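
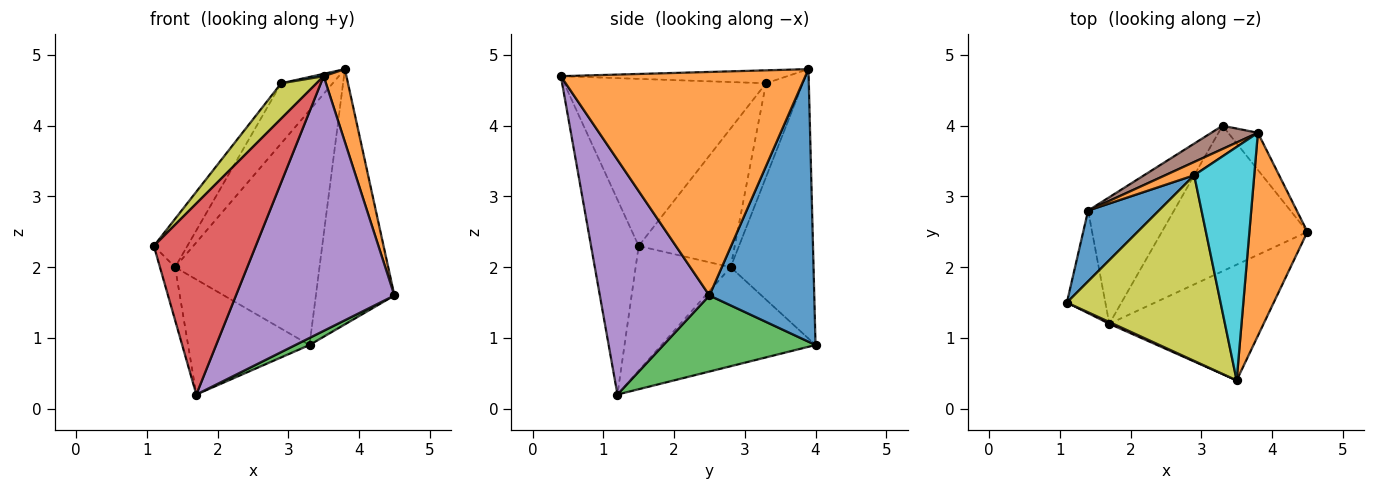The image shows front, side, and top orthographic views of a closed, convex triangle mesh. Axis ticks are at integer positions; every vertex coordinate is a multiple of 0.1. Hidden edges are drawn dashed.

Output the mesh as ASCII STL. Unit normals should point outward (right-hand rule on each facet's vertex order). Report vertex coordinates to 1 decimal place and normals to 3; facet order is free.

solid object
 facet normal 0.797 0.597 -0.087
  outer loop
   vertex 3.8 3.9 4.8
   vertex 4.5 2.5 1.6
   vertex 3.3 4.0 0.9
  endloop
 endfacet
 facet normal 0.964 -0.090 0.250
  outer loop
   vertex 3.5 0.4 4.7
   vertex 4.5 2.5 1.6
   vertex 3.8 3.9 4.8
  endloop
 endfacet
 facet normal 0.463 -0.043 -0.885
  outer loop
   vertex 1.7 1.2 0.2
   vertex 3.3 4.0 0.9
   vertex 4.5 2.5 1.6
  endloop
 endfacet
 facet normal -0.424 -0.906 0.008
  outer loop
   vertex 1.7 1.2 0.2
   vertex 3.5 0.4 4.7
   vertex 1.1 1.5 2.3
  endloop
 endfacet
 facet normal 0.533 -0.770 -0.350
  outer loop
   vertex 1.7 1.2 0.2
   vertex 4.5 2.5 1.6
   vertex 3.5 0.4 4.7
  endloop
 endfacet
 facet normal -0.496 0.864 0.086
  outer loop
   vertex 1.4 2.8 2.0
   vertex 3.8 3.9 4.8
   vertex 3.3 4.0 0.9
  endloop
 endfacet
 facet normal -0.945 0.151 -0.291
  outer loop
   vertex 1.4 2.8 2.0
   vertex 1.7 1.2 0.2
   vertex 1.1 1.5 2.3
  endloop
 endfacet
 facet normal -0.649 0.512 -0.563
  outer loop
   vertex 1.4 2.8 2.0
   vertex 3.3 4.0 0.9
   vertex 1.7 1.2 0.2
  endloop
 endfacet
 facet normal -0.730 -0.128 0.671
  outer loop
   vertex 2.9 3.3 4.6
   vertex 1.1 1.5 2.3
   vertex 3.5 0.4 4.7
  endloop
 endfacet
 facet normal -0.211 -0.010 0.978
  outer loop
   vertex 2.9 3.3 4.6
   vertex 3.5 0.4 4.7
   vertex 3.8 3.9 4.8
  endloop
 endfacet
 facet normal -0.851 0.296 0.434
  outer loop
   vertex 2.9 3.3 4.6
   vertex 1.4 2.8 2.0
   vertex 1.1 1.5 2.3
  endloop
 endfacet
 facet normal -0.573 0.800 0.177
  outer loop
   vertex 2.9 3.3 4.6
   vertex 3.8 3.9 4.8
   vertex 1.4 2.8 2.0
  endloop
 endfacet
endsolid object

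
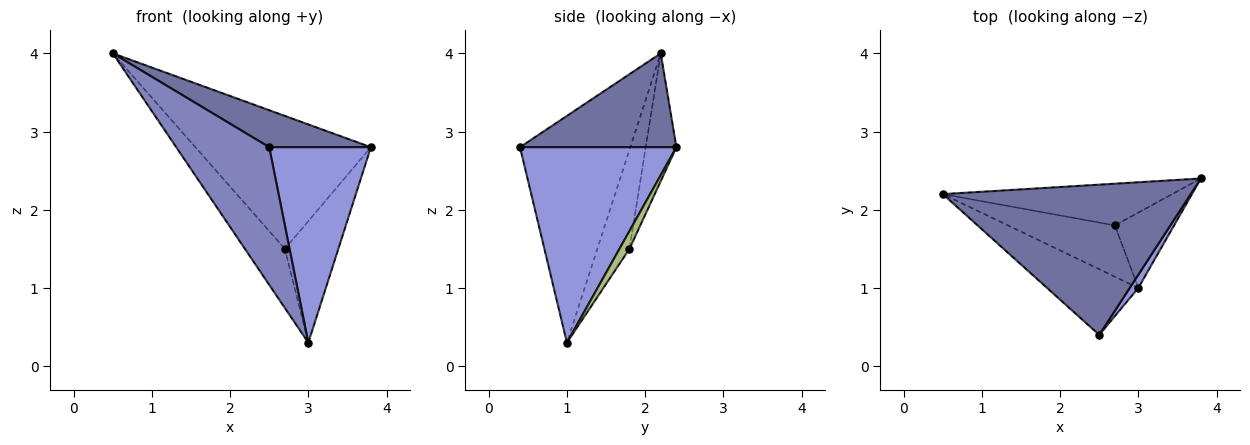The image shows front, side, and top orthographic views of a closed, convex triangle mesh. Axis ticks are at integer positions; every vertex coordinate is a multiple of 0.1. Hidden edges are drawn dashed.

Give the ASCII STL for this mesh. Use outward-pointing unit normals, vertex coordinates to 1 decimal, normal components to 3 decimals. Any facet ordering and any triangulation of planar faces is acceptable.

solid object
 facet normal 0.345 -0.224 0.911
  outer loop
   vertex 2.5 0.4 2.8
   vertex 3.8 2.4 2.8
   vertex 0.5 2.2 4.0
  endloop
 endfacet
 facet normal -0.731 -0.616 -0.294
  outer loop
   vertex 3.0 1.0 0.3
   vertex 2.5 0.4 2.8
   vertex 0.5 2.2 4.0
  endloop
 endfacet
 facet normal 0.838 -0.545 0.037
  outer loop
   vertex 3.0 1.0 0.3
   vertex 3.8 2.4 2.8
   vertex 2.5 0.4 2.8
  endloop
 endfacet
 facet normal -0.164 0.941 -0.295
  outer loop
   vertex 2.7 1.8 1.5
   vertex 0.5 2.2 4.0
   vertex 3.8 2.4 2.8
  endloop
 endfacet
 facet normal -0.519 0.646 -0.560
  outer loop
   vertex 2.7 1.8 1.5
   vertex 3.0 1.0 0.3
   vertex 0.5 2.2 4.0
  endloop
 endfacet
 facet normal 0.157 0.839 -0.520
  outer loop
   vertex 2.7 1.8 1.5
   vertex 3.8 2.4 2.8
   vertex 3.0 1.0 0.3
  endloop
 endfacet
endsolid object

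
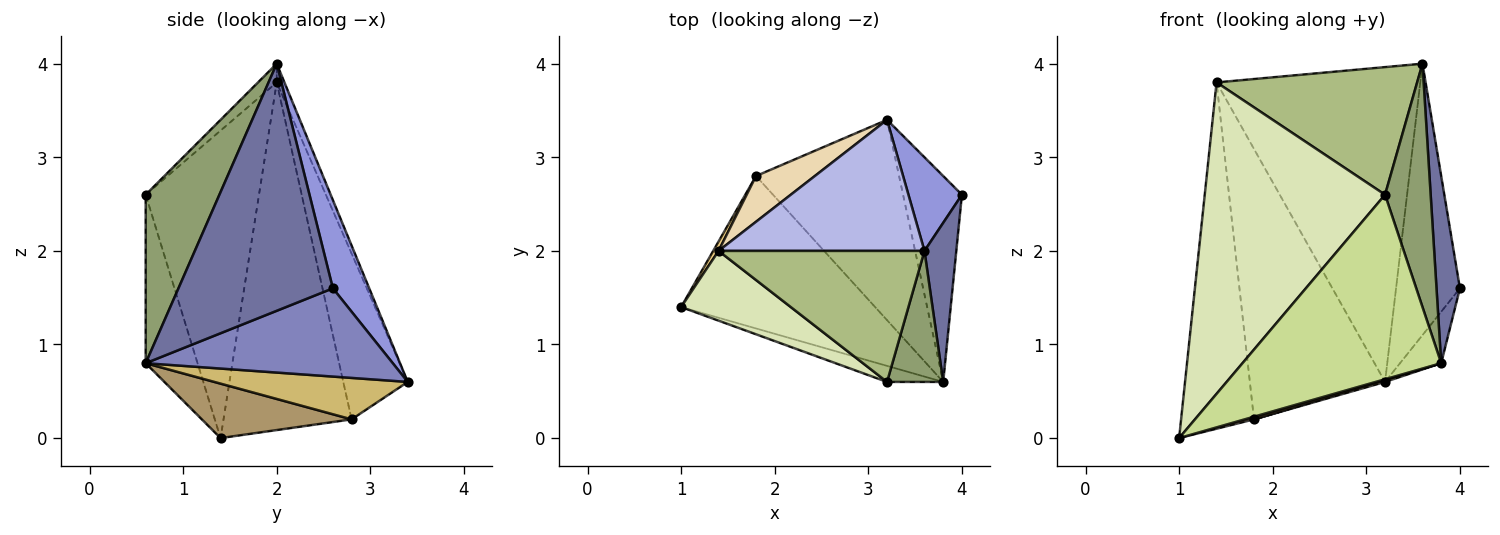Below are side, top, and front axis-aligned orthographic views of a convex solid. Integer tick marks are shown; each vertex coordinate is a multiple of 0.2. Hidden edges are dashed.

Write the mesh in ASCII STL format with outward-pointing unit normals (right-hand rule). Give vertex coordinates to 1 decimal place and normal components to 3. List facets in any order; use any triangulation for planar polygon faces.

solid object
 facet normal 0.981 -0.149 0.126
  outer loop
   vertex 3.6 2.0 4.0
   vertex 3.8 0.6 0.8
   vertex 4.0 2.6 1.6
  endloop
 endfacet
 facet normal 0.824 0.137 -0.549
  outer loop
   vertex 3.2 3.4 0.6
   vertex 4.0 2.6 1.6
   vertex 3.8 0.6 0.8
  endloop
 endfacet
 facet normal 0.474 0.833 0.287
  outer loop
   vertex 3.2 3.4 0.6
   vertex 3.6 2.0 4.0
   vertex 4.0 2.6 1.6
  endloop
 endfacet
 facet normal -0.035 0.923 0.384
  outer loop
   vertex 3.2 3.4 0.6
   vertex 1.4 2.0 3.8
   vertex 3.6 2.0 4.0
  endloop
 endfacet
 facet normal 0.818 -0.506 0.273
  outer loop
   vertex 3.2 0.6 2.6
   vertex 3.8 0.6 0.8
   vertex 3.6 2.0 4.0
  endloop
 endfacet
 facet normal -0.065 -0.696 0.715
  outer loop
   vertex 3.2 0.6 2.6
   vertex 3.6 2.0 4.0
   vertex 1.4 2.0 3.8
  endloop
 endfacet
 facet normal -0.252 -0.964 -0.084
  outer loop
   vertex 3.2 0.6 2.6
   vertex 1.0 1.4 0.0
   vertex 3.8 0.6 0.8
  endloop
 endfacet
 facet normal -0.523 -0.832 0.186
  outer loop
   vertex 3.2 0.6 2.6
   vertex 1.4 2.0 3.8
   vertex 1.0 1.4 0.0
  endloop
 endfacet
 facet normal 0.270 -0.017 -0.963
  outer loop
   vertex 1.8 2.8 0.2
   vertex 3.8 0.6 0.8
   vertex 1.0 1.4 0.0
  endloop
 endfacet
 facet normal 0.278 -0.009 -0.960
  outer loop
   vertex 1.8 2.8 0.2
   vertex 3.2 3.4 0.6
   vertex 3.8 0.6 0.8
  endloop
 endfacet
 facet normal -0.869 0.495 0.013
  outer loop
   vertex 1.8 2.8 0.2
   vertex 1.0 1.4 0.0
   vertex 1.4 2.0 3.8
  endloop
 endfacet
 facet normal -0.426 0.892 0.151
  outer loop
   vertex 1.8 2.8 0.2
   vertex 1.4 2.0 3.8
   vertex 3.2 3.4 0.6
  endloop
 endfacet
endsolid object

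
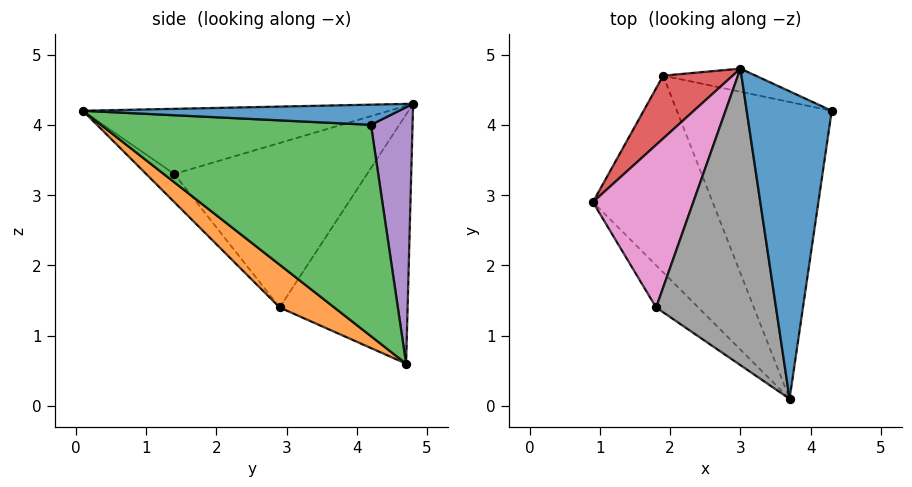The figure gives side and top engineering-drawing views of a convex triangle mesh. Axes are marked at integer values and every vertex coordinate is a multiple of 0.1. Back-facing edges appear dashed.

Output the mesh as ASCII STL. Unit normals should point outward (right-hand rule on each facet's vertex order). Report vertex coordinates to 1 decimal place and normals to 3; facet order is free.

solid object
 facet normal 0.231 0.014 0.973
  outer loop
   vertex 3.0 4.8 4.3
   vertex 3.7 0.1 4.2
   vertex 4.3 4.2 4.0
  endloop
 endfacet
 facet normal 0.288 -0.518 -0.806
  outer loop
   vertex 1.9 4.7 0.6
   vertex 3.7 0.1 4.2
   vertex 0.9 2.9 1.4
  endloop
 endfacet
 facet normal 0.798 -0.145 -0.585
  outer loop
   vertex 1.9 4.7 0.6
   vertex 4.3 4.2 4.0
   vertex 3.7 0.1 4.2
  endloop
 endfacet
 facet normal -0.806 0.548 0.225
  outer loop
   vertex 1.9 4.7 0.6
   vertex 0.9 2.9 1.4
   vertex 3.0 4.8 4.3
  endloop
 endfacet
 facet normal 0.388 0.911 -0.140
  outer loop
   vertex 1.9 4.7 0.6
   vertex 3.0 4.8 4.3
   vertex 4.3 4.2 4.0
  endloop
 endfacet
 facet normal -0.324 -0.811 -0.487
  outer loop
   vertex 1.8 1.4 3.3
   vertex 0.9 2.9 1.4
   vertex 3.7 0.1 4.2
  endloop
 endfacet
 facet normal -0.844 0.146 0.515
  outer loop
   vertex 1.8 1.4 3.3
   vertex 3.0 4.8 4.3
   vertex 0.9 2.9 1.4
  endloop
 endfacet
 facet normal -0.476 -0.089 0.875
  outer loop
   vertex 1.8 1.4 3.3
   vertex 3.7 0.1 4.2
   vertex 3.0 4.8 4.3
  endloop
 endfacet
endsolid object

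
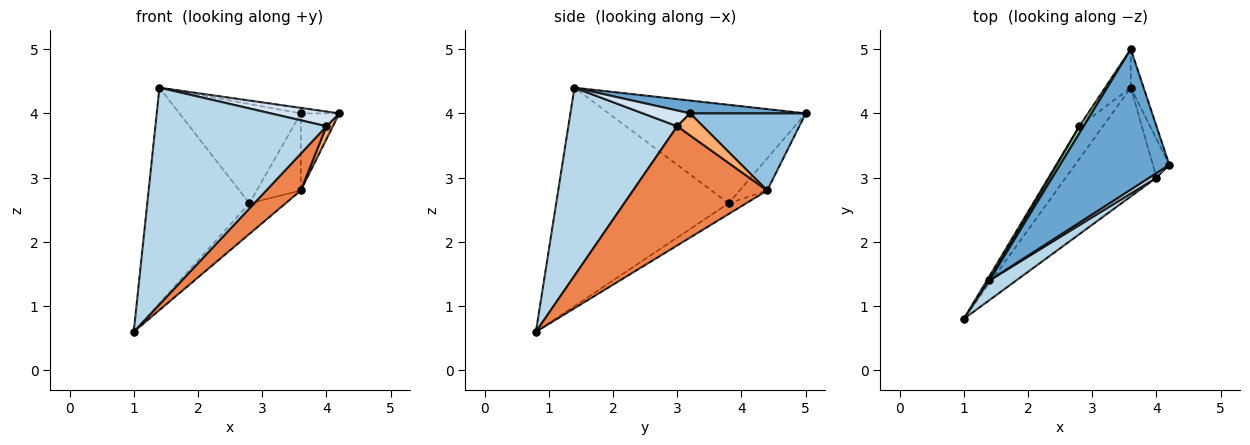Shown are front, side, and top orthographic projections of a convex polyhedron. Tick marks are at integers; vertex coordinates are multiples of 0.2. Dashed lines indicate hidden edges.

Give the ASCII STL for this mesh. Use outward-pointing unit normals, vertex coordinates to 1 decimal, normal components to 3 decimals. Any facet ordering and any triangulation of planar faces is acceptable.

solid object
 facet normal 0.117 0.039 0.992
  outer loop
   vertex 1.4 1.4 4.4
   vertex 4.2 3.2 4.0
   vertex 3.6 5.0 4.0
  endloop
 endfacet
 facet normal 0.937 0.312 -0.156
  outer loop
   vertex 3.6 4.4 2.8
   vertex 3.6 5.0 4.0
   vertex 4.2 3.2 4.0
  endloop
 endfacet
 facet normal 0.535 -0.841 0.076
  outer loop
   vertex 4.0 3.0 3.8
   vertex 1.4 1.4 4.4
   vertex 1.0 0.8 0.6
  endloop
 endfacet
 facet normal 0.549 -0.798 0.249
  outer loop
   vertex 4.0 3.0 3.8
   vertex 4.2 3.2 4.0
   vertex 1.4 1.4 4.4
  endloop
 endfacet
 facet normal 0.780 -0.201 -0.593
  outer loop
   vertex 4.0 3.0 3.8
   vertex 1.0 0.8 0.6
   vertex 3.6 4.4 2.8
  endloop
 endfacet
 facet normal 0.784 -0.196 -0.588
  outer loop
   vertex 4.0 3.0 3.8
   vertex 3.6 4.4 2.8
   vertex 4.2 3.2 4.0
  endloop
 endfacet
 facet normal -0.314 0.650 -0.692
  outer loop
   vertex 2.8 3.8 2.6
   vertex 3.6 4.4 2.8
   vertex 1.0 0.8 0.6
  endloop
 endfacet
 facet normal -0.488 0.781 -0.390
  outer loop
   vertex 2.8 3.8 2.6
   vertex 3.6 5.0 4.0
   vertex 3.6 4.4 2.8
  endloop
 endfacet
 facet normal -0.860 0.509 0.010
  outer loop
   vertex 2.8 3.8 2.6
   vertex 1.0 0.8 0.6
   vertex 1.4 1.4 4.4
  endloop
 endfacet
 facet normal -0.851 0.524 0.037
  outer loop
   vertex 2.8 3.8 2.6
   vertex 1.4 1.4 4.4
   vertex 3.6 5.0 4.0
  endloop
 endfacet
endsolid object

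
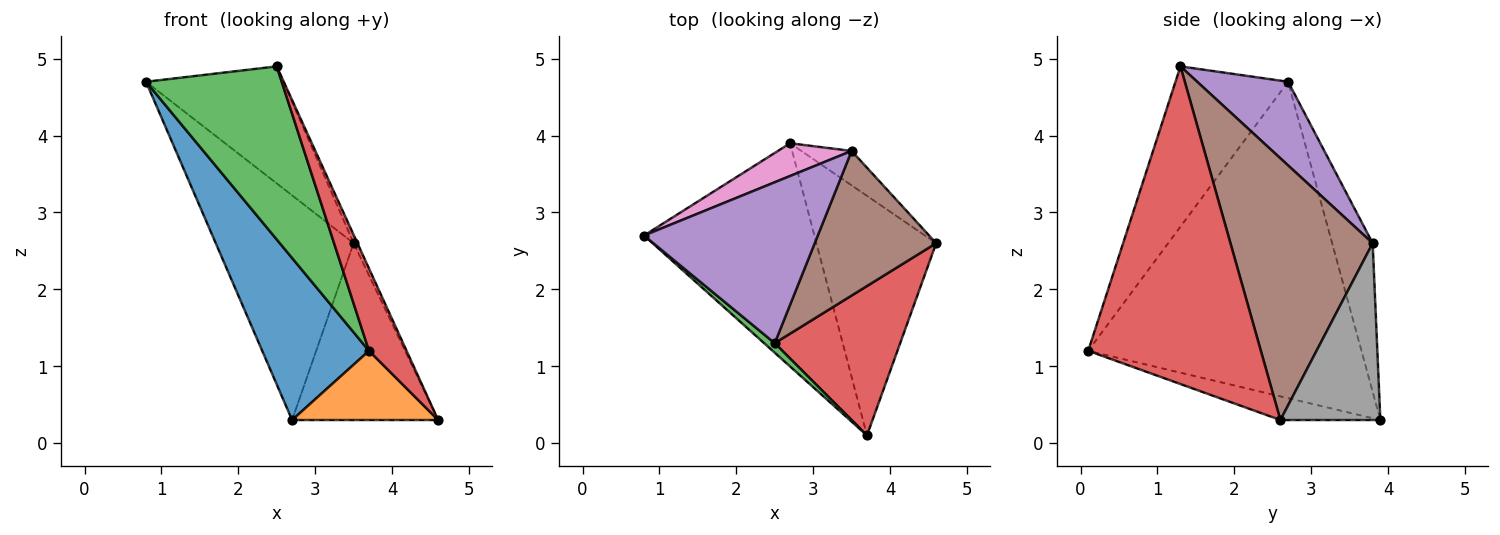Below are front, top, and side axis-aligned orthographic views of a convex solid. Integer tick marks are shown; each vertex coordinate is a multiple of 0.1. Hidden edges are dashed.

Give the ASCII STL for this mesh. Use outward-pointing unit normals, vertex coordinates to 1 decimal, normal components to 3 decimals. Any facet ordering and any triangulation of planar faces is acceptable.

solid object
 facet normal -0.833 -0.325 -0.448
  outer loop
   vertex 2.7 3.9 0.3
   vertex 3.7 0.1 1.2
   vertex 0.8 2.7 4.7
  endloop
 endfacet
 facet normal -0.187 -0.273 -0.944
  outer loop
   vertex 2.7 3.9 0.3
   vertex 4.6 2.6 0.3
   vertex 3.7 0.1 1.2
  endloop
 endfacet
 facet normal -0.638 -0.769 0.042
  outer loop
   vertex 2.5 1.3 4.9
   vertex 0.8 2.7 4.7
   vertex 3.7 0.1 1.2
  endloop
 endfacet
 facet normal 0.912 -0.199 0.360
  outer loop
   vertex 2.5 1.3 4.9
   vertex 3.7 0.1 1.2
   vertex 4.6 2.6 0.3
  endloop
 endfacet
 facet normal 0.363 0.548 0.754
  outer loop
   vertex 3.5 3.8 2.6
   vertex 0.8 2.7 4.7
   vertex 2.5 1.3 4.9
  endloop
 endfacet
 facet normal 0.907 0.025 0.421
  outer loop
   vertex 3.5 3.8 2.6
   vertex 2.5 1.3 4.9
   vertex 4.6 2.6 0.3
  endloop
 endfacet
 facet normal -0.279 0.950 0.138
  outer loop
   vertex 3.5 3.8 2.6
   vertex 2.7 3.9 0.3
   vertex 0.8 2.7 4.7
  endloop
 endfacet
 facet normal 0.558 0.815 -0.158
  outer loop
   vertex 3.5 3.8 2.6
   vertex 4.6 2.6 0.3
   vertex 2.7 3.9 0.3
  endloop
 endfacet
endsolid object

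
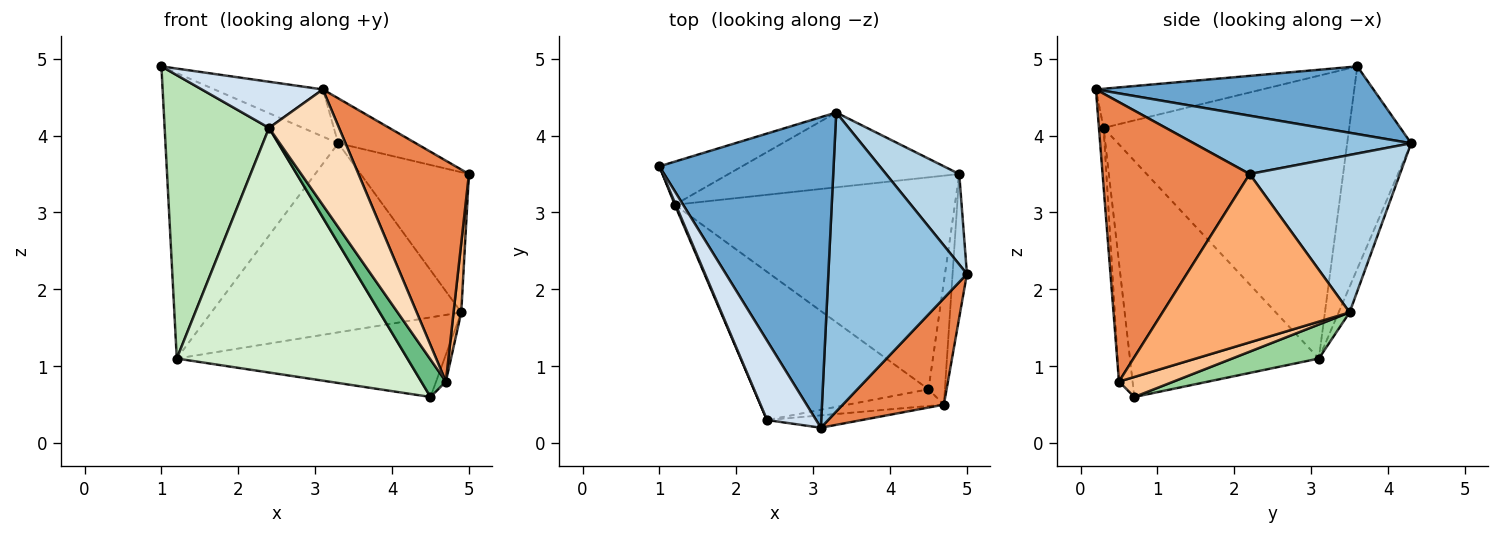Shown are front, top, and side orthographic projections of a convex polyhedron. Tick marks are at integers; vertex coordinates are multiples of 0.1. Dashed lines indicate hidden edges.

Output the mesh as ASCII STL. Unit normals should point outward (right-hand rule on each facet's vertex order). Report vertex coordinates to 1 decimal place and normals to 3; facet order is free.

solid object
 facet normal 0.359 0.140 0.923
  outer loop
   vertex 3.3 4.3 3.9
   vertex 1.0 3.6 4.9
   vertex 3.1 0.2 4.6
  endloop
 endfacet
 facet normal 0.384 0.137 0.913
  outer loop
   vertex 3.3 4.3 3.9
   vertex 3.1 0.2 4.6
   vertex 5.0 2.2 3.5
  endloop
 endfacet
 facet normal 0.759 0.547 0.353
  outer loop
   vertex 3.3 4.3 3.9
   vertex 5.0 2.2 3.5
   vertex 4.9 3.5 1.7
  endloop
 endfacet
 facet normal -0.568 -0.413 0.712
  outer loop
   vertex 2.4 0.3 4.1
   vertex 3.1 0.2 4.6
   vertex 1.0 3.6 4.9
  endloop
 endfacet
 facet normal 0.768 -0.577 0.278
  outer loop
   vertex 4.7 0.5 0.8
   vertex 5.0 2.2 3.5
   vertex 3.1 0.2 4.6
  endloop
 endfacet
 facet normal 0.996 -0.041 -0.085
  outer loop
   vertex 4.7 0.5 0.8
   vertex 4.9 3.5 1.7
   vertex 5.0 2.2 3.5
  endloop
 endfacet
 facet normal 0.766 0.137 -0.628
  outer loop
   vertex 4.7 0.5 0.8
   vertex 4.5 0.7 0.6
   vertex 4.9 3.5 1.7
  endloop
 endfacet
 facet normal -0.066 -0.992 -0.106
  outer loop
   vertex 4.7 0.5 0.8
   vertex 3.1 0.2 4.6
   vertex 2.4 0.3 4.1
  endloop
 endfacet
 facet normal -0.451 -0.815 -0.364
  outer loop
   vertex 4.7 0.5 0.8
   vertex 2.4 0.3 4.1
   vertex 4.5 0.7 0.6
  endloop
 endfacet
 facet normal 0.113 0.349 -0.930
  outer loop
   vertex 1.2 3.1 1.1
   vertex 4.9 3.5 1.7
   vertex 4.5 0.7 0.6
  endloop
 endfacet
 facet normal -0.920 -0.391 0.003
  outer loop
   vertex 1.2 3.1 1.1
   vertex 2.4 0.3 4.1
   vertex 1.0 3.6 4.9
  endloop
 endfacet
 facet normal -0.574 -0.701 -0.424
  outer loop
   vertex 1.2 3.1 1.1
   vertex 4.5 0.7 0.6
   vertex 2.4 0.3 4.1
  endloop
 endfacet
 facet normal -0.344 0.929 -0.140
  outer loop
   vertex 1.2 3.1 1.1
   vertex 1.0 3.6 4.9
   vertex 3.3 4.3 3.9
  endloop
 endfacet
 facet normal -0.041 0.929 -0.368
  outer loop
   vertex 1.2 3.1 1.1
   vertex 3.3 4.3 3.9
   vertex 4.9 3.5 1.7
  endloop
 endfacet
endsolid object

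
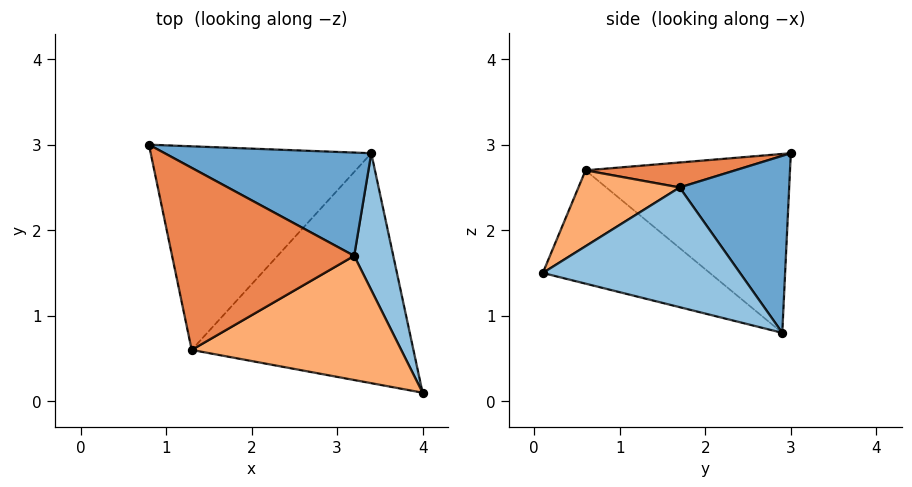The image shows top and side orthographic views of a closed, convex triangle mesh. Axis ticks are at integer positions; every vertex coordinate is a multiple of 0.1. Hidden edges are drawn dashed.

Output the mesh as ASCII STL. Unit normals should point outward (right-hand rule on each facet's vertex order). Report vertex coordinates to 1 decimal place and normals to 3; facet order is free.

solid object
 facet normal 0.468 0.695 0.546
  outer loop
   vertex 3.2 1.7 2.5
   vertex 3.4 2.9 0.8
   vertex 0.8 3.0 2.9
  endloop
 endfacet
 facet normal 0.915 0.271 0.299
  outer loop
   vertex 3.2 1.7 2.5
   vertex 4.0 0.1 1.5
   vertex 3.4 2.9 0.8
  endloop
 endfacet
 facet normal -0.628 -0.066 -0.775
  outer loop
   vertex 1.3 0.6 2.7
   vertex 0.8 3.0 2.9
   vertex 3.4 2.9 0.8
  endloop
 endfacet
 facet normal -0.433 -0.305 -0.848
  outer loop
   vertex 1.3 0.6 2.7
   vertex 3.4 2.9 0.8
   vertex 4.0 0.1 1.5
  endloop
 endfacet
 facet normal 0.136 -0.054 0.989
  outer loop
   vertex 1.3 0.6 2.7
   vertex 3.2 1.7 2.5
   vertex 0.8 3.0 2.9
  endloop
 endfacet
 facet normal 0.314 -0.385 0.868
  outer loop
   vertex 1.3 0.6 2.7
   vertex 4.0 0.1 1.5
   vertex 3.2 1.7 2.5
  endloop
 endfacet
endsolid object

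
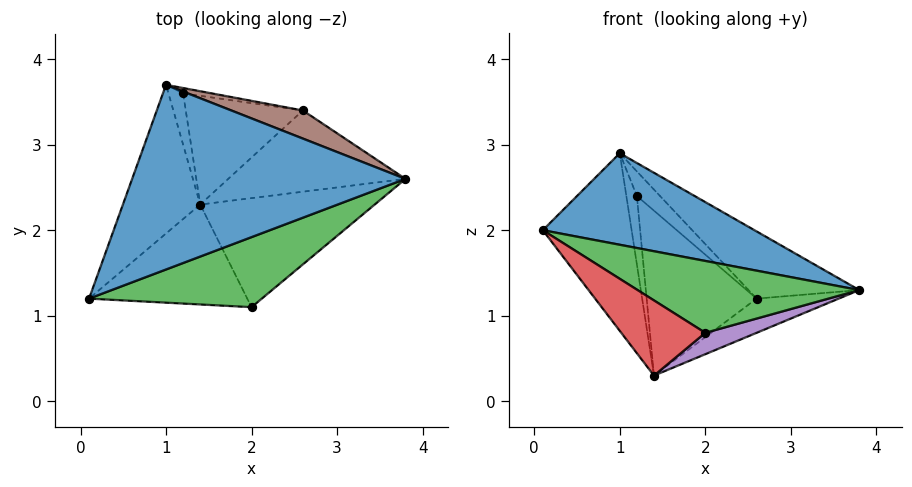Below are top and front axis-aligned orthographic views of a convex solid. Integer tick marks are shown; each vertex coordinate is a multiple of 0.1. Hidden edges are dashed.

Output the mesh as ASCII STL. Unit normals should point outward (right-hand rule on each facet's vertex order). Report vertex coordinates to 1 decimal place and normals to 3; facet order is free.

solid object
 facet normal 0.320 -0.421 0.849
  outer loop
   vertex 1.0 3.7 2.9
   vertex 0.1 1.2 2.0
   vertex 3.8 2.6 1.3
  endloop
 endfacet
 facet normal -0.830 0.428 -0.358
  outer loop
   vertex 1.4 2.3 0.3
   vertex 0.1 1.2 2.0
   vertex 1.0 3.7 2.9
  endloop
 endfacet
 facet normal 0.374 -0.664 0.647
  outer loop
   vertex 2.0 1.1 0.8
   vertex 3.8 2.6 1.3
   vertex 0.1 1.2 2.0
  endloop
 endfacet
 facet normal -0.473 -0.530 -0.704
  outer loop
   vertex 2.0 1.1 0.8
   vertex 0.1 1.2 2.0
   vertex 1.4 2.3 0.3
  endloop
 endfacet
 facet normal 0.397 -0.177 -0.901
  outer loop
   vertex 2.0 1.1 0.8
   vertex 1.4 2.3 0.3
   vertex 3.8 2.6 1.3
  endloop
 endfacet
 facet normal 0.504 0.797 0.333
  outer loop
   vertex 2.6 3.4 1.2
   vertex 1.0 3.7 2.9
   vertex 3.8 2.6 1.3
  endloop
 endfacet
 facet normal 0.318 0.368 -0.874
  outer loop
   vertex 2.6 3.4 1.2
   vertex 3.8 2.6 1.3
   vertex 1.4 2.3 0.3
  endloop
 endfacet
 facet normal -0.740 0.538 -0.404
  outer loop
   vertex 1.2 3.6 2.4
   vertex 1.4 2.3 0.3
   vertex 1.0 3.7 2.9
  endloop
 endfacet
 facet normal -0.042 0.976 -0.212
  outer loop
   vertex 1.2 3.6 2.4
   vertex 1.0 3.7 2.9
   vertex 2.6 3.4 1.2
  endloop
 endfacet
 facet normal -0.332 0.787 -0.519
  outer loop
   vertex 1.2 3.6 2.4
   vertex 2.6 3.4 1.2
   vertex 1.4 2.3 0.3
  endloop
 endfacet
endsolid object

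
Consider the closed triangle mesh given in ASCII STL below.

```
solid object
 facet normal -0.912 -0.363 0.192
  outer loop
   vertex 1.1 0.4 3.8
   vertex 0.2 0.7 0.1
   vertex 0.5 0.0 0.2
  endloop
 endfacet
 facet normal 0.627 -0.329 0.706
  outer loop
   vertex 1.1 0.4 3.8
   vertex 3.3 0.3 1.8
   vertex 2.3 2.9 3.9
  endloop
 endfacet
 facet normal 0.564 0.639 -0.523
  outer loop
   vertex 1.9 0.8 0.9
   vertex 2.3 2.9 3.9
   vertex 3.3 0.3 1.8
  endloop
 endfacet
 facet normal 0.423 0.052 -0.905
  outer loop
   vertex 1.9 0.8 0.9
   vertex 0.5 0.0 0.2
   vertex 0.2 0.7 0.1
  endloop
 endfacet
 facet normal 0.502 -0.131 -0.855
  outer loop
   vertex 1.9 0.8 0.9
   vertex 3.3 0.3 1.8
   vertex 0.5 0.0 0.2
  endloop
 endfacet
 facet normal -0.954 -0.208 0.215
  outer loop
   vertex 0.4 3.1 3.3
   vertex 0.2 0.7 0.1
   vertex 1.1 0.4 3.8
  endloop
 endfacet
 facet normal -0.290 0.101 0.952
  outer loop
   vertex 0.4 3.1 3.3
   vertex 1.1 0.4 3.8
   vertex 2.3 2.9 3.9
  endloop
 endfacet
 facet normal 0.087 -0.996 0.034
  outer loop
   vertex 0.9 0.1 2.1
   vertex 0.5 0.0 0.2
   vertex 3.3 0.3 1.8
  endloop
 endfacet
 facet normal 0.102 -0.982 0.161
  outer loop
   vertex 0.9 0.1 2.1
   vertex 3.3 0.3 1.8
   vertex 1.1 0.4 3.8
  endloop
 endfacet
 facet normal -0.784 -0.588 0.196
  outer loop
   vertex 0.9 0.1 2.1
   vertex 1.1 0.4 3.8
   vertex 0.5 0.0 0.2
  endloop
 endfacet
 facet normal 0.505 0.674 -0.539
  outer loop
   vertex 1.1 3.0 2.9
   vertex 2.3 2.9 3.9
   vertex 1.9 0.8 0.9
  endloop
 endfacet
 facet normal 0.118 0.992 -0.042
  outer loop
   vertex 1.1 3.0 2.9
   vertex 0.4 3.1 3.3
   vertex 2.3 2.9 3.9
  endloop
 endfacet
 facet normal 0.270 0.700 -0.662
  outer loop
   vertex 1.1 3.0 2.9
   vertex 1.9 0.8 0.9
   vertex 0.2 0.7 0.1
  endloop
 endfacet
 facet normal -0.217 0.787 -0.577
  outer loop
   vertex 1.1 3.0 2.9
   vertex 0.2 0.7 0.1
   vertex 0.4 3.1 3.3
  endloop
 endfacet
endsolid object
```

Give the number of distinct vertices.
9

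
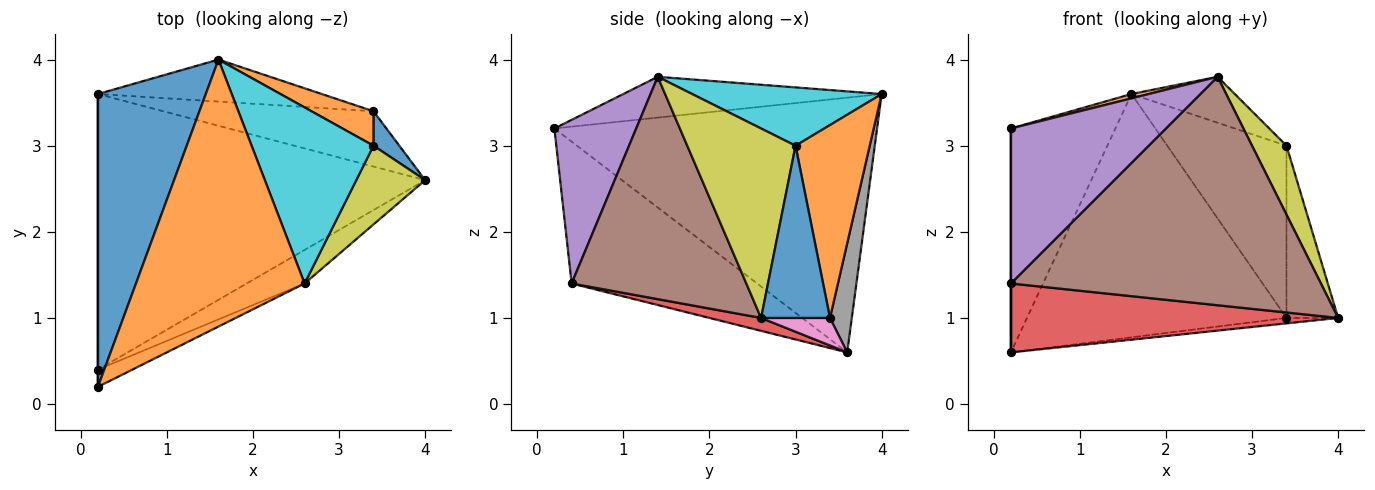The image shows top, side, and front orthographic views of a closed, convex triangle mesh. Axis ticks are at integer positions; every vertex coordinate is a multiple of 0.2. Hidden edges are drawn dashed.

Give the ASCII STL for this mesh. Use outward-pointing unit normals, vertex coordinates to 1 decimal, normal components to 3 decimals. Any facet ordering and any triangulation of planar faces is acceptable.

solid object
 facet normal -0.882 0.286 0.374
  outer loop
   vertex 1.6 4.0 3.6
   vertex 0.2 3.6 0.6
   vertex 0.2 0.2 3.2
  endloop
 endfacet
 facet normal -0.235 -0.016 0.972
  outer loop
   vertex 2.6 1.4 3.8
   vertex 1.6 4.0 3.6
   vertex 0.2 0.2 3.2
  endloop
 endfacet
 facet normal -1.000 0.000 0.000
  outer loop
   vertex 0.2 0.4 1.4
   vertex 0.2 0.2 3.2
   vertex 0.2 3.6 0.6
  endloop
 endfacet
 facet normal 0.038 -0.242 -0.969
  outer loop
   vertex 0.2 0.4 1.4
   vertex 0.2 3.6 0.6
   vertex 4.0 2.6 1.0
  endloop
 endfacet
 facet normal 0.465 -0.880 -0.098
  outer loop
   vertex 0.2 0.4 1.4
   vertex 2.6 1.4 3.8
   vertex 0.2 0.2 3.2
  endloop
 endfacet
 facet normal 0.487 -0.864 -0.127
  outer loop
   vertex 0.2 0.4 1.4
   vertex 4.0 2.6 1.0
   vertex 2.6 1.4 3.8
  endloop
 endfacet
 facet normal 0.129 0.097 -0.987
  outer loop
   vertex 3.4 3.4 1.0
   vertex 4.0 2.6 1.0
   vertex 0.2 3.6 0.6
  endloop
 endfacet
 facet normal 0.083 0.982 -0.169
  outer loop
   vertex 3.4 3.4 1.0
   vertex 0.2 3.6 0.6
   vertex 1.6 4.0 3.6
  endloop
 endfacet
 facet normal 0.900 -0.286 0.327
  outer loop
   vertex 3.4 3.0 3.0
   vertex 2.6 1.4 3.8
   vertex 4.0 2.6 1.0
  endloop
 endfacet
 facet normal 0.420 0.229 0.878
  outer loop
   vertex 3.4 3.0 3.0
   vertex 1.6 4.0 3.6
   vertex 2.6 1.4 3.8
  endloop
 endfacet
 facet normal 0.794 0.596 0.119
  outer loop
   vertex 3.4 3.0 3.0
   vertex 4.0 2.6 1.0
   vertex 3.4 3.4 1.0
  endloop
 endfacet
 facet normal 0.521 0.837 0.167
  outer loop
   vertex 3.4 3.0 3.0
   vertex 3.4 3.4 1.0
   vertex 1.6 4.0 3.6
  endloop
 endfacet
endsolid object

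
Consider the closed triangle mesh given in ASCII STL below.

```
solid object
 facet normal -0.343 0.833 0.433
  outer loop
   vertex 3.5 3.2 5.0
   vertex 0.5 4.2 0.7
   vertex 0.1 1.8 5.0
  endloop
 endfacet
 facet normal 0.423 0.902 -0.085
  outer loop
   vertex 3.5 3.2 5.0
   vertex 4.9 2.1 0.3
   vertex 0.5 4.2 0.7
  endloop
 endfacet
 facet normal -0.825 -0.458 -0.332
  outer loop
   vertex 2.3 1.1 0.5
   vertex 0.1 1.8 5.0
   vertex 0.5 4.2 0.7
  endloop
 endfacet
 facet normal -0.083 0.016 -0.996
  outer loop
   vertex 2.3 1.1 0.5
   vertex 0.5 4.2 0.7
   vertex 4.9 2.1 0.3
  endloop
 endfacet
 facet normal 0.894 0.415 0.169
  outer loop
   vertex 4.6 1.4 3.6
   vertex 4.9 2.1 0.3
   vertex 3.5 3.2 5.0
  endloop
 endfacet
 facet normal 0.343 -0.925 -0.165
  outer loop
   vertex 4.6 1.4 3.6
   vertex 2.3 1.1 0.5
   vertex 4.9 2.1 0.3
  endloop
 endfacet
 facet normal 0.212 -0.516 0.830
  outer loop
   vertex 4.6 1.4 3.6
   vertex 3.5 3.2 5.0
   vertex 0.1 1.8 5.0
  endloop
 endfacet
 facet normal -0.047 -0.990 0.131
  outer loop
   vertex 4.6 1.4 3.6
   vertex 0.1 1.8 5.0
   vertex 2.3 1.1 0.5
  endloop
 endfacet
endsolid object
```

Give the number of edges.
12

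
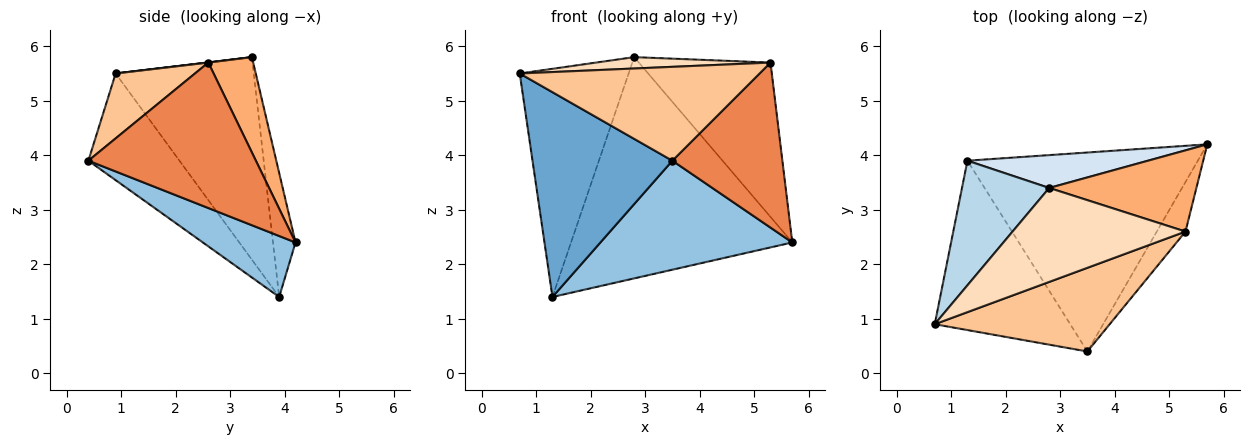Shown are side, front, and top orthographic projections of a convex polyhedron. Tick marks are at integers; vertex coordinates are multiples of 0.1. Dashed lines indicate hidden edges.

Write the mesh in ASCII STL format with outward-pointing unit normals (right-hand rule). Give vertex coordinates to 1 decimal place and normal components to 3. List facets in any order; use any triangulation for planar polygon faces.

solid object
 facet normal -0.448 -0.689 -0.570
  outer loop
   vertex 3.5 0.4 3.9
   vertex 0.7 0.9 5.5
   vertex 1.3 3.9 1.4
  endloop
 endfacet
 facet normal 0.226 -0.468 -0.854
  outer loop
   vertex 3.5 0.4 3.9
   vertex 1.3 3.9 1.4
   vertex 5.7 4.2 2.4
  endloop
 endfacet
 facet normal -0.744 0.586 0.320
  outer loop
   vertex 2.8 3.4 5.8
   vertex 1.3 3.9 1.4
   vertex 0.7 0.9 5.5
  endloop
 endfacet
 facet normal -0.100 0.984 0.146
  outer loop
   vertex 2.8 3.4 5.8
   vertex 5.7 4.2 2.4
   vertex 1.3 3.9 1.4
  endloop
 endfacet
 facet normal 0.825 -0.542 -0.163
  outer loop
   vertex 5.3 2.6 5.7
   vertex 3.5 0.4 3.9
   vertex 5.7 4.2 2.4
  endloop
 endfacet
 facet normal 0.289 0.847 0.446
  outer loop
   vertex 5.3 2.6 5.7
   vertex 5.7 4.2 2.4
   vertex 2.8 3.4 5.8
  endloop
 endfacet
 facet normal 0.240 -0.725 0.646
  outer loop
   vertex 5.3 2.6 5.7
   vertex 0.7 0.9 5.5
   vertex 3.5 0.4 3.9
  endloop
 endfacet
 facet normal 0.001 -0.120 0.993
  outer loop
   vertex 5.3 2.6 5.7
   vertex 2.8 3.4 5.8
   vertex 0.7 0.9 5.5
  endloop
 endfacet
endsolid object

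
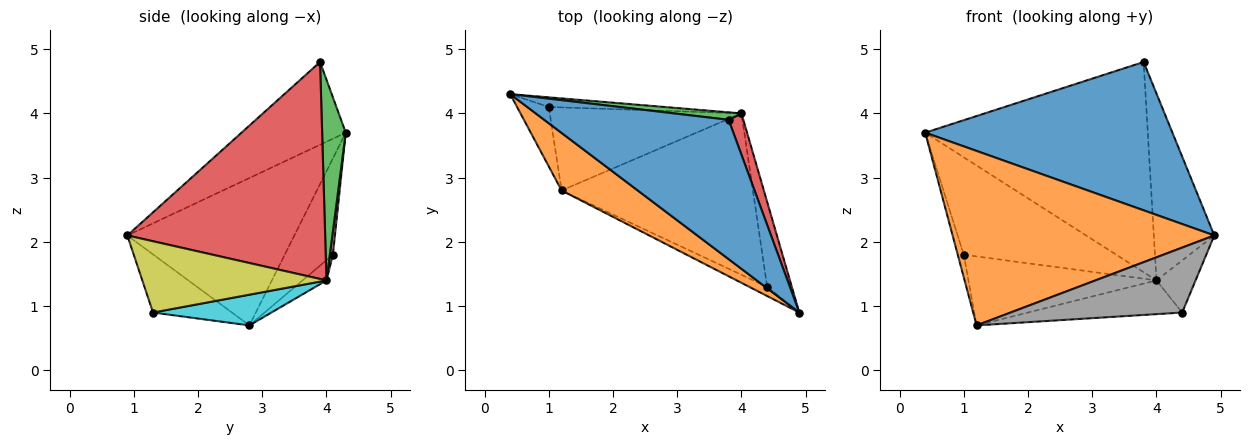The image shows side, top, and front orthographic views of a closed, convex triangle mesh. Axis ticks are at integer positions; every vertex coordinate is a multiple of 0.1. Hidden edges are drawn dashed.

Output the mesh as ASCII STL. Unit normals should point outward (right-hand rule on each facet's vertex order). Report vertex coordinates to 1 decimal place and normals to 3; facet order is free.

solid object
 facet normal -0.294 -0.697 0.654
  outer loop
   vertex 3.8 3.9 4.8
   vertex 0.4 4.3 3.7
   vertex 4.9 0.9 2.1
  endloop
 endfacet
 facet normal -0.518 -0.812 0.268
  outer loop
   vertex 1.2 2.8 0.7
   vertex 4.9 0.9 2.1
   vertex 0.4 4.3 3.7
  endloop
 endfacet
 facet normal 0.105 0.994 0.035
  outer loop
   vertex 4.0 4.0 1.4
   vertex 0.4 4.3 3.7
   vertex 3.8 3.9 4.8
  endloop
 endfacet
 facet normal 0.954 0.292 0.065
  outer loop
   vertex 4.0 4.0 1.4
   vertex 3.8 3.9 4.8
   vertex 4.9 0.9 2.1
  endloop
 endfacet
 facet normal -0.943 0.117 -0.310
  outer loop
   vertex 1.0 4.1 1.8
   vertex 1.2 2.8 0.7
   vertex 0.4 4.3 3.7
  endloop
 endfacet
 facet normal 0.020 0.995 -0.098
  outer loop
   vertex 1.0 4.1 1.8
   vertex 0.4 4.3 3.7
   vertex 4.0 4.0 1.4
  endloop
 endfacet
 facet normal -0.081 0.637 -0.767
  outer loop
   vertex 1.0 4.1 1.8
   vertex 4.0 4.0 1.4
   vertex 1.2 2.8 0.7
  endloop
 endfacet
 facet normal -0.414 -0.901 -0.128
  outer loop
   vertex 4.4 1.3 0.9
   vertex 4.9 0.9 2.1
   vertex 1.2 2.8 0.7
  endloop
 endfacet
 facet normal 0.927 0.197 -0.321
  outer loop
   vertex 4.4 1.3 0.9
   vertex 4.0 4.0 1.4
   vertex 4.9 0.9 2.1
  endloop
 endfacet
 facet normal 0.155 0.202 -0.967
  outer loop
   vertex 4.4 1.3 0.9
   vertex 1.2 2.8 0.7
   vertex 4.0 4.0 1.4
  endloop
 endfacet
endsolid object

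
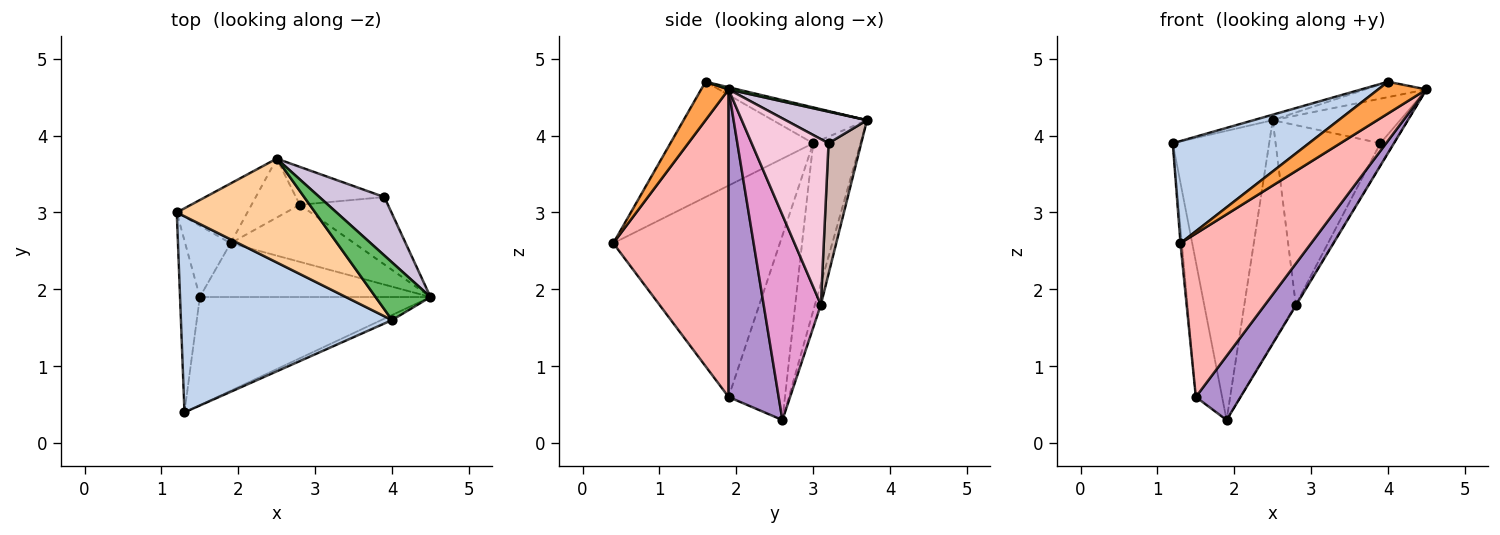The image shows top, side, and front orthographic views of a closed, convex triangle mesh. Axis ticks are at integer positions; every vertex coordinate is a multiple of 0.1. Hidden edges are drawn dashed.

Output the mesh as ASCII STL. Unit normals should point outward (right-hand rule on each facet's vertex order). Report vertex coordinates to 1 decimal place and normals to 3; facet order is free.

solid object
 facet normal -0.433 0.883 -0.182
  outer loop
   vertex 2.5 3.7 4.2
   vertex 1.9 2.6 0.3
   vertex 1.2 3.0 3.9
  endloop
 endfacet
 facet normal -0.436 -0.416 0.798
  outer loop
   vertex 4.0 1.6 4.7
   vertex 1.2 3.0 3.9
   vertex 1.3 0.4 2.6
  endloop
 endfacet
 facet normal 0.489 -0.861 -0.137
  outer loop
   vertex 4.0 1.6 4.7
   vertex 1.3 0.4 2.6
   vertex 4.5 1.9 4.6
  endloop
 endfacet
 facet normal -0.251 0.051 0.967
  outer loop
   vertex 4.0 1.6 4.7
   vertex 2.5 3.7 4.2
   vertex 1.2 3.0 3.9
  endloop
 endfacet
 facet normal 0.039 0.257 0.966
  outer loop
   vertex 4.0 1.6 4.7
   vertex 4.5 1.9 4.6
   vertex 2.5 3.7 4.2
  endloop
 endfacet
 facet normal -0.996 0.008 -0.093
  outer loop
   vertex 1.5 1.9 0.6
   vertex 1.3 0.4 2.6
   vertex 1.2 3.0 3.9
  endloop
 endfacet
 facet normal -0.885 0.412 -0.218
  outer loop
   vertex 1.5 1.9 0.6
   vertex 1.2 3.0 3.9
   vertex 1.9 2.6 0.3
  endloop
 endfacet
 facet normal 0.593 -0.672 -0.445
  outer loop
   vertex 1.5 1.9 0.6
   vertex 4.5 1.9 4.6
   vertex 1.3 0.4 2.6
  endloop
 endfacet
 facet normal 0.651 -0.581 -0.488
  outer loop
   vertex 1.5 1.9 0.6
   vertex 1.9 2.6 0.3
   vertex 4.5 1.9 4.6
  endloop
 endfacet
 facet normal 0.361 0.566 0.741
  outer loop
   vertex 3.9 3.2 3.9
   vertex 2.5 3.7 4.2
   vertex 4.5 1.9 4.6
  endloop
 endfacet
 facet normal -0.110 0.961 -0.254
  outer loop
   vertex 2.8 3.1 1.8
   vertex 1.9 2.6 0.3
   vertex 2.5 3.7 4.2
  endloop
 endfacet
 facet normal 0.292 0.936 -0.197
  outer loop
   vertex 2.8 3.1 1.8
   vertex 2.5 3.7 4.2
   vertex 3.9 3.2 3.9
  endloop
 endfacet
 facet normal 0.856 0.008 -0.516
  outer loop
   vertex 2.8 3.1 1.8
   vertex 4.5 1.9 4.6
   vertex 1.9 2.6 0.3
  endloop
 endfacet
 facet normal 0.872 0.153 -0.464
  outer loop
   vertex 2.8 3.1 1.8
   vertex 3.9 3.2 3.9
   vertex 4.5 1.9 4.6
  endloop
 endfacet
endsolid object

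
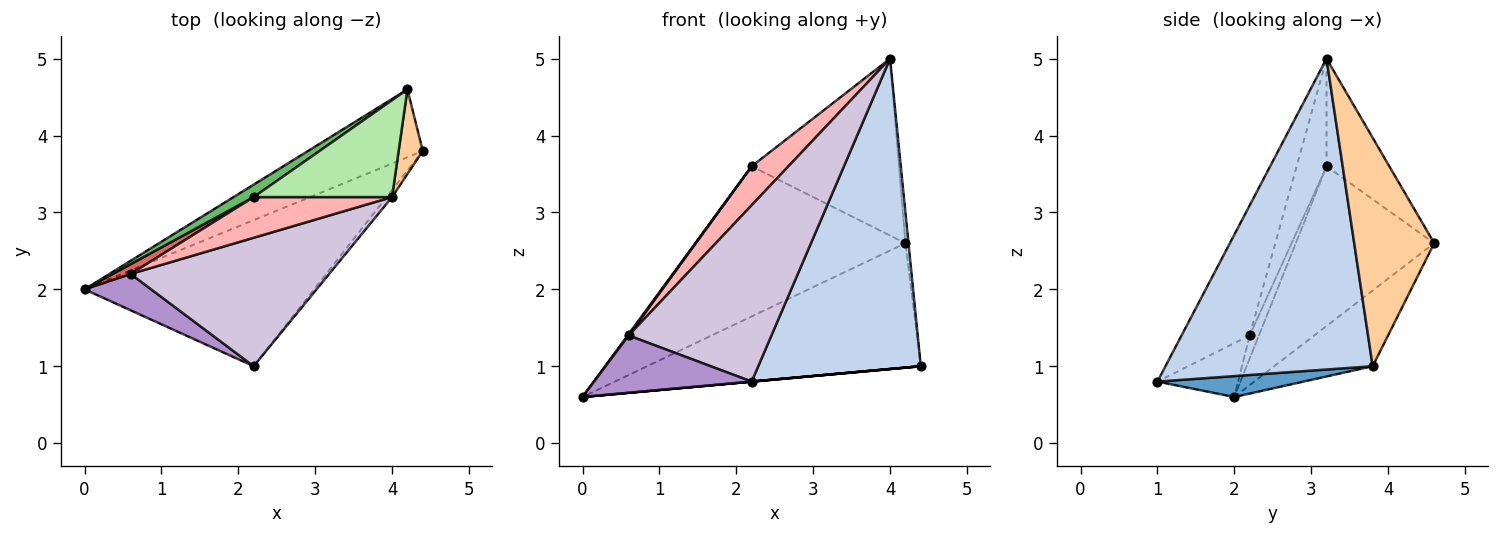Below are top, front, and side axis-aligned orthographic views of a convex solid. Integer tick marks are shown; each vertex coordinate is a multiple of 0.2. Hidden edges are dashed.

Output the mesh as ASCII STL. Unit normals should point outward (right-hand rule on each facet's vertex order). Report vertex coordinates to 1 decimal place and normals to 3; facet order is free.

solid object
 facet normal 0.091 0.000 -0.996
  outer loop
   vertex 2.2 1.0 0.8
   vertex 0.0 2.0 0.6
   vertex 4.4 3.8 1.0
  endloop
 endfacet
 facet normal 0.787 -0.617 -0.014
  outer loop
   vertex 4.0 3.2 5.0
   vertex 2.2 1.0 0.8
   vertex 4.4 3.8 1.0
  endloop
 endfacet
 facet normal -0.301 0.837 -0.456
  outer loop
   vertex 4.2 4.6 2.6
   vertex 4.4 3.8 1.0
   vertex 0.0 2.0 0.6
  endloop
 endfacet
 facet normal 0.994 0.038 0.105
  outer loop
   vertex 4.2 4.6 2.6
   vertex 4.0 3.2 5.0
   vertex 4.4 3.8 1.0
  endloop
 endfacet
 facet normal -0.549 0.833 0.069
  outer loop
   vertex 2.2 3.2 3.6
   vertex 4.2 4.6 2.6
   vertex 0.0 2.0 0.6
  endloop
 endfacet
 facet normal -0.350 0.822 0.450
  outer loop
   vertex 2.2 3.2 3.6
   vertex 4.0 3.2 5.0
   vertex 4.2 4.6 2.6
  endloop
 endfacet
 facet normal -0.786 -0.087 0.612
  outer loop
   vertex 0.6 2.2 1.4
   vertex 2.2 3.2 3.6
   vertex 0.0 2.0 0.6
  endloop
 endfacet
 facet normal -0.490 -0.602 0.630
  outer loop
   vertex 0.6 2.2 1.4
   vertex 4.0 3.2 5.0
   vertex 2.2 3.2 3.6
  endloop
 endfacet
 facet normal -0.397 -0.775 0.492
  outer loop
   vertex 0.6 2.2 1.4
   vertex 0.0 2.0 0.6
   vertex 2.2 1.0 0.8
  endloop
 endfacet
 facet normal -0.360 -0.754 0.549
  outer loop
   vertex 0.6 2.2 1.4
   vertex 2.2 1.0 0.8
   vertex 4.0 3.2 5.0
  endloop
 endfacet
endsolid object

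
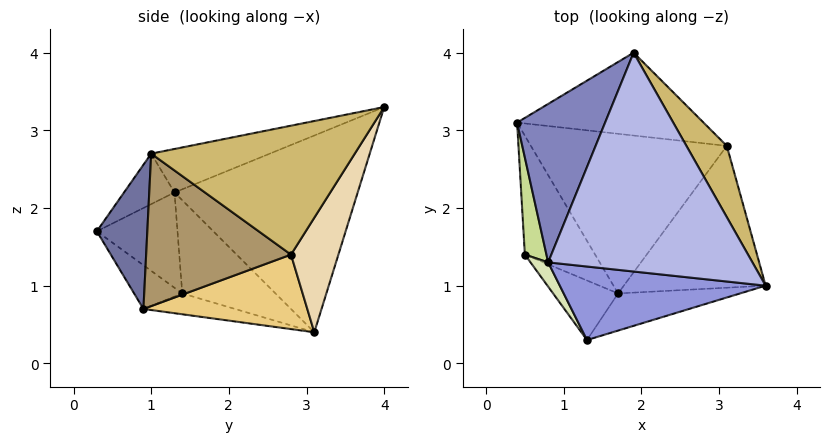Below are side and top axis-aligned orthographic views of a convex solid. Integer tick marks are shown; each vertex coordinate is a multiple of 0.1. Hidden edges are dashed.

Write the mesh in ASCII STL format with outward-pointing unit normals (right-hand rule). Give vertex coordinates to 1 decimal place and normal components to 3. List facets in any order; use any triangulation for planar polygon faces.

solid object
 facet normal 0.407 -0.846 -0.345
  outer loop
   vertex 1.7 0.9 0.7
   vertex 3.6 1.0 2.7
   vertex 1.3 0.3 1.7
  endloop
 endfacet
 facet normal -0.894 0.201 0.400
  outer loop
   vertex 0.8 1.3 2.2
   vertex 1.9 4.0 3.3
   vertex 0.4 3.1 0.4
  endloop
 endfacet
 facet normal -0.204 -0.517 0.831
  outer loop
   vertex 0.8 1.3 2.2
   vertex 1.3 0.3 1.7
   vertex 3.6 1.0 2.7
  endloop
 endfacet
 facet normal -0.199 -0.299 0.933
  outer loop
   vertex 0.8 1.3 2.2
   vertex 3.6 1.0 2.7
   vertex 1.9 4.0 3.3
  endloop
 endfacet
 facet normal -0.272 -0.286 -0.919
  outer loop
   vertex 0.5 1.4 0.9
   vertex 0.4 3.1 0.4
   vertex 1.7 0.9 0.7
  endloop
 endfacet
 facet normal -0.393 -0.710 -0.584
  outer loop
   vertex 0.5 1.4 0.9
   vertex 1.7 0.9 0.7
   vertex 1.3 0.3 1.7
  endloop
 endfacet
 facet normal -0.974 0.009 0.226
  outer loop
   vertex 0.5 1.4 0.9
   vertex 0.8 1.3 2.2
   vertex 0.4 3.1 0.4
  endloop
 endfacet
 facet normal -0.850 -0.503 0.157
  outer loop
   vertex 0.5 1.4 0.9
   vertex 1.3 0.3 1.7
   vertex 0.8 1.3 2.2
  endloop
 endfacet
 facet normal 0.703 -0.277 -0.654
  outer loop
   vertex 3.1 2.8 1.4
   vertex 3.6 1.0 2.7
   vertex 1.7 0.9 0.7
  endloop
 endfacet
 facet normal 0.860 0.433 0.269
  outer loop
   vertex 3.1 2.8 1.4
   vertex 1.9 4.0 3.3
   vertex 3.6 1.0 2.7
  endloop
 endfacet
 facet normal 0.354 0.082 -0.932
  outer loop
   vertex 3.1 2.8 1.4
   vertex 1.7 0.9 0.7
   vertex 0.4 3.1 0.4
  endloop
 endfacet
 facet normal 0.247 0.882 -0.401
  outer loop
   vertex 3.1 2.8 1.4
   vertex 0.4 3.1 0.4
   vertex 1.9 4.0 3.3
  endloop
 endfacet
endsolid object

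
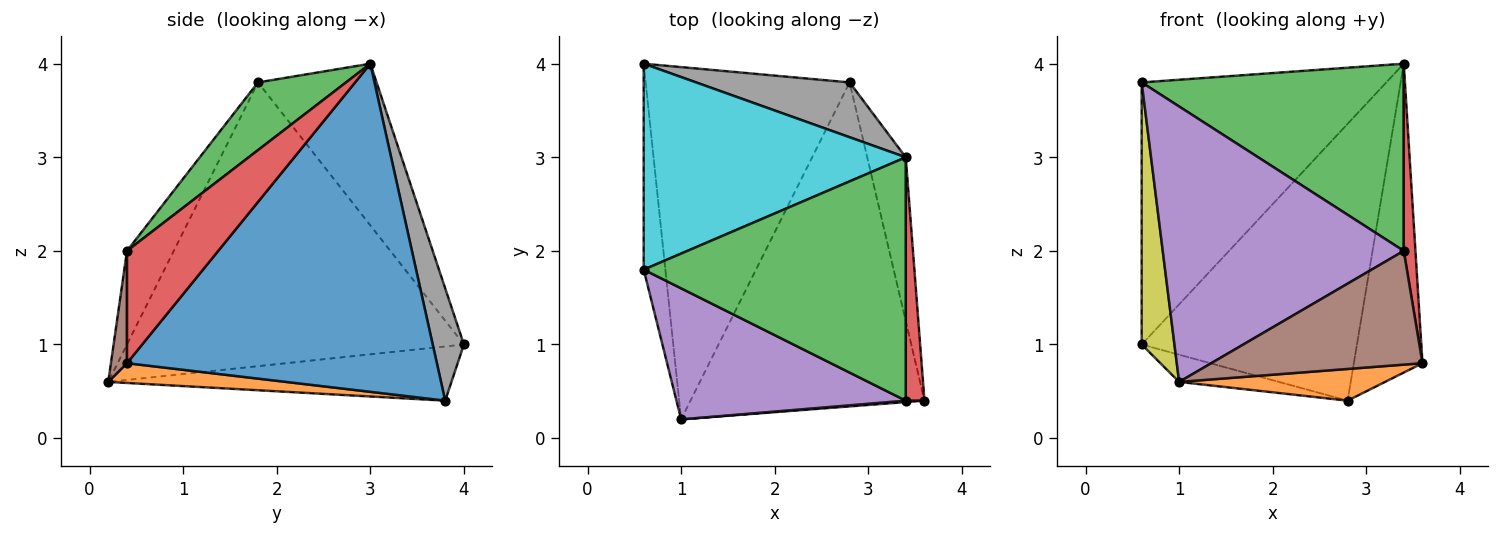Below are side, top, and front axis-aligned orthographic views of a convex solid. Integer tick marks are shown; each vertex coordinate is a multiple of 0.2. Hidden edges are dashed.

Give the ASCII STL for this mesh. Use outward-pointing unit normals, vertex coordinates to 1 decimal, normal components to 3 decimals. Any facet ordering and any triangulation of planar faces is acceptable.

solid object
 facet normal 0.970 0.215 -0.114
  outer loop
   vertex 3.4 3.0 4.0
   vertex 3.6 0.4 0.8
   vertex 2.8 3.8 0.4
  endloop
 endfacet
 facet normal 0.084 -0.097 -0.992
  outer loop
   vertex 1.0 0.2 0.6
   vertex 2.8 3.8 0.4
   vertex 3.6 0.4 0.8
  endloop
 endfacet
 facet normal 0.201 -0.597 0.777
  outer loop
   vertex 3.4 0.4 2.0
   vertex 3.4 3.0 4.0
   vertex 0.6 1.8 3.8
  endloop
 endfacet
 facet normal 0.979 -0.125 0.163
  outer loop
   vertex 3.4 0.4 2.0
   vertex 3.6 0.4 0.8
   vertex 3.4 3.0 4.0
  endloop
 endfacet
 facet normal -0.173 -0.889 0.423
  outer loop
   vertex 3.4 0.4 2.0
   vertex 0.6 1.8 3.8
   vertex 1.0 0.2 0.6
  endloop
 endfacet
 facet normal 0.076 -0.997 0.013
  outer loop
   vertex 3.4 0.4 2.0
   vertex 1.0 0.2 0.6
   vertex 3.6 0.4 0.8
  endloop
 endfacet
 facet normal -0.256 0.074 -0.964
  outer loop
   vertex 0.6 4.0 1.0
   vertex 2.8 3.8 0.4
   vertex 1.0 0.2 0.6
  endloop
 endfacet
 facet normal 0.141 0.971 0.192
  outer loop
   vertex 0.6 4.0 1.0
   vertex 3.4 3.0 4.0
   vertex 2.8 3.8 0.4
  endloop
 endfacet
 facet normal -0.992 -0.096 -0.076
  outer loop
   vertex 0.6 4.0 1.0
   vertex 1.0 0.2 0.6
   vertex 0.6 1.8 3.8
  endloop
 endfacet
 facet normal -0.356 0.735 0.577
  outer loop
   vertex 0.6 4.0 1.0
   vertex 0.6 1.8 3.8
   vertex 3.4 3.0 4.0
  endloop
 endfacet
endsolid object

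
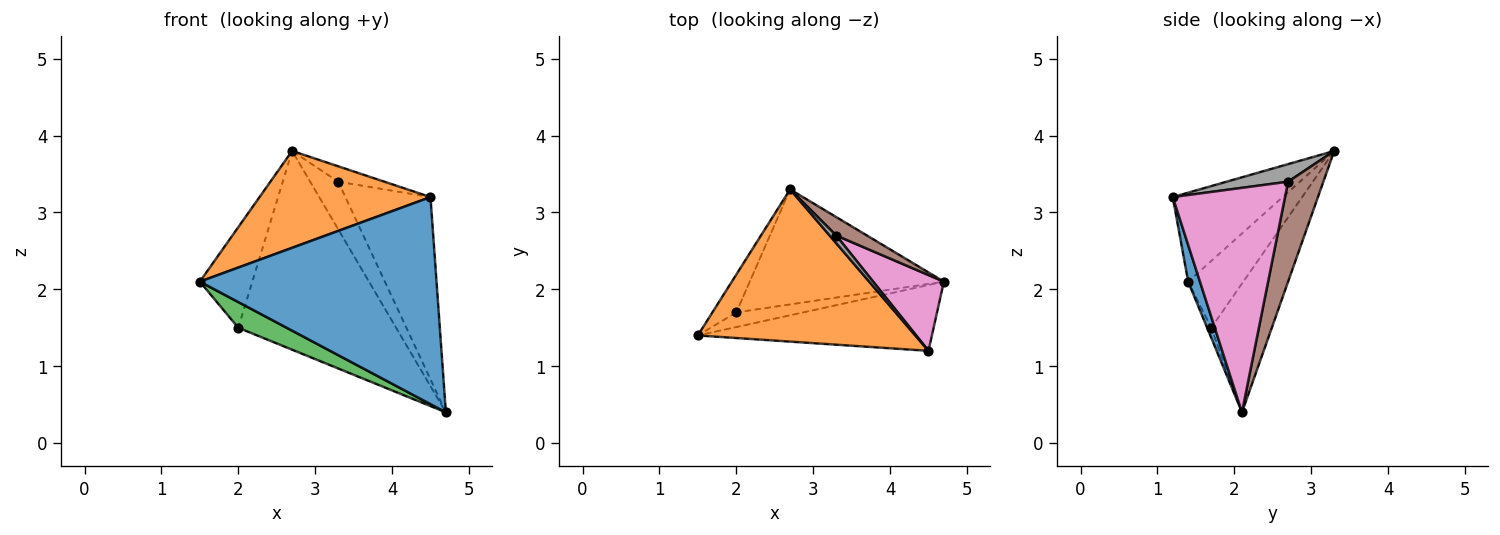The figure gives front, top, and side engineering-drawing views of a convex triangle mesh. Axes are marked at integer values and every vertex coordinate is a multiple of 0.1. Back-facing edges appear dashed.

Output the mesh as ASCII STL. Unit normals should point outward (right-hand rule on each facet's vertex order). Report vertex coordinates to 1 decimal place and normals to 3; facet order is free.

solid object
 facet normal 0.047 -0.952 -0.303
  outer loop
   vertex 4.5 1.2 3.2
   vertex 1.5 1.4 2.1
   vertex 4.7 2.1 0.4
  endloop
 endfacet
 facet normal -0.326 -0.507 0.797
  outer loop
   vertex 4.5 1.2 3.2
   vertex 2.7 3.3 3.8
   vertex 1.5 1.4 2.1
  endloop
 endfacet
 facet normal -0.073 -0.866 -0.494
  outer loop
   vertex 2.0 1.7 1.5
   vertex 4.7 2.1 0.4
   vertex 1.5 1.4 2.1
  endloop
 endfacet
 facet normal -0.701 0.667 -0.251
  outer loop
   vertex 2.0 1.7 1.5
   vertex 1.5 1.4 2.1
   vertex 2.7 3.3 3.8
  endloop
 endfacet
 facet normal -0.315 0.821 -0.475
  outer loop
   vertex 2.0 1.7 1.5
   vertex 2.7 3.3 3.8
   vertex 4.7 2.1 0.4
  endloop
 endfacet
 facet normal 0.761 0.605 0.234
  outer loop
   vertex 3.3 2.7 3.4
   vertex 4.7 2.1 0.4
   vertex 2.7 3.3 3.8
  endloop
 endfacet
 facet normal 0.773 0.586 0.244
  outer loop
   vertex 3.3 2.7 3.4
   vertex 4.5 1.2 3.2
   vertex 4.7 2.1 0.4
  endloop
 endfacet
 facet normal 0.766 0.575 0.287
  outer loop
   vertex 3.3 2.7 3.4
   vertex 2.7 3.3 3.8
   vertex 4.5 1.2 3.2
  endloop
 endfacet
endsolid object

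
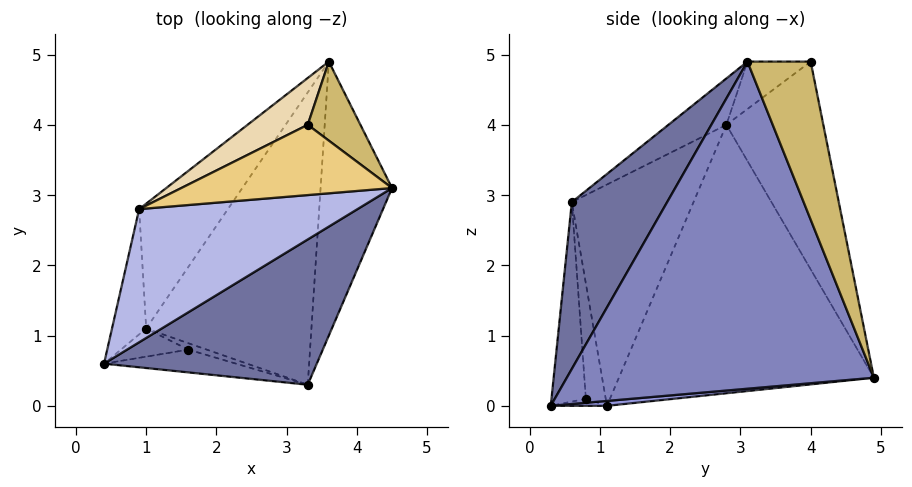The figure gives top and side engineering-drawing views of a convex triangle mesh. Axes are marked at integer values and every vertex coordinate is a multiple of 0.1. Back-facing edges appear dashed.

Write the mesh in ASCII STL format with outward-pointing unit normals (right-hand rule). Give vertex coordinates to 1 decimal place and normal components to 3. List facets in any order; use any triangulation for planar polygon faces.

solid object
 facet normal 0.321 -0.854 0.409
  outer loop
   vertex 3.3 0.3 0.0
   vertex 4.5 3.1 4.9
   vertex 0.4 0.6 2.9
  endloop
 endfacet
 facet normal 0.976 -0.045 -0.213
  outer loop
   vertex 3.3 0.3 0.0
   vertex 3.6 4.9 0.4
   vertex 4.5 3.1 4.9
  endloop
 endfacet
 facet normal 0.029 0.085 -0.996
  outer loop
   vertex 1.0 1.1 0.0
   vertex 3.6 4.9 0.4
   vertex 3.3 0.3 0.0
  endloop
 endfacet
 facet normal -0.190 -0.404 0.895
  outer loop
   vertex 0.9 2.8 4.0
   vertex 0.4 0.6 2.9
   vertex 4.5 3.1 4.9
  endloop
 endfacet
 facet normal -0.946 0.288 -0.146
  outer loop
   vertex 0.9 2.8 4.0
   vertex 1.0 1.1 0.0
   vertex 0.4 0.6 2.9
  endloop
 endfacet
 facet normal -0.784 0.564 -0.259
  outer loop
   vertex 0.9 2.8 4.0
   vertex 3.6 4.9 0.4
   vertex 1.0 1.1 0.0
  endloop
 endfacet
 facet normal -0.287 -0.939 -0.190
  outer loop
   vertex 1.6 0.8 0.1
   vertex 3.3 0.3 0.0
   vertex 0.4 0.6 2.9
  endloop
 endfacet
 facet normal -0.403 -0.884 -0.236
  outer loop
   vertex 1.6 0.8 0.1
   vertex 0.4 0.6 2.9
   vertex 1.0 1.1 0.0
  endloop
 endfacet
 facet normal -0.249 -0.715 -0.653
  outer loop
   vertex 1.6 0.8 0.1
   vertex 1.0 1.1 0.0
   vertex 3.3 0.3 0.0
  endloop
 endfacet
 facet normal 0.588 0.784 0.196
  outer loop
   vertex 3.3 4.0 4.9
   vertex 4.5 3.1 4.9
   vertex 3.6 4.9 0.4
  endloop
 endfacet
 facet normal -0.211 -0.281 0.936
  outer loop
   vertex 3.3 4.0 4.9
   vertex 0.9 2.8 4.0
   vertex 4.5 3.1 4.9
  endloop
 endfacet
 facet normal -0.484 0.864 0.140
  outer loop
   vertex 3.3 4.0 4.9
   vertex 3.6 4.9 0.4
   vertex 0.9 2.8 4.0
  endloop
 endfacet
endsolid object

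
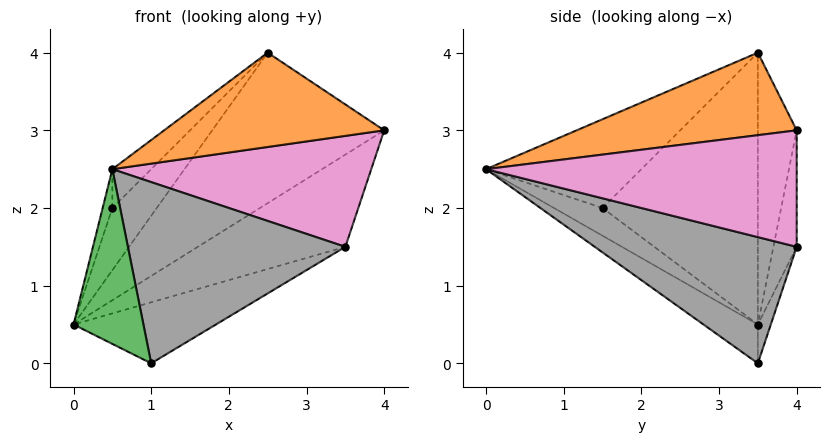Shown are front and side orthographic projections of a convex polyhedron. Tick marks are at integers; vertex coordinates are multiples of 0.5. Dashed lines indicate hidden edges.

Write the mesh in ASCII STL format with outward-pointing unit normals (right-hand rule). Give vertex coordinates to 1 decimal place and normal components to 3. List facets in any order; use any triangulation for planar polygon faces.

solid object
 facet normal -0.218 0.964 0.155
  outer loop
   vertex 2.5 3.5 4.0
   vertex 4.0 4.0 3.0
   vertex 0.0 3.5 0.5
  endloop
 endfacet
 facet normal 0.577 -0.577 0.577
  outer loop
   vertex 2.5 3.5 4.0
   vertex 0.5 0.0 2.5
   vertex 4.0 4.0 3.0
  endloop
 endfacet
 facet normal -0.388 -0.498 -0.775
  outer loop
   vertex 1.0 3.5 0.0
   vertex 0.5 0.0 2.5
   vertex 0.0 3.5 0.5
  endloop
 endfacet
 facet normal -0.845 0.169 0.507
  outer loop
   vertex 0.5 1.5 2.0
   vertex 0.0 3.5 0.5
   vertex 0.5 0.0 2.5
  endloop
 endfacet
 facet normal -0.793 0.226 0.566
  outer loop
   vertex 0.5 1.5 2.0
   vertex 2.5 3.5 4.0
   vertex 0.0 3.5 0.5
  endloop
 endfacet
 facet normal -0.784 0.196 0.588
  outer loop
   vertex 0.5 1.5 2.0
   vertex 0.5 0.0 2.5
   vertex 2.5 3.5 4.0
  endloop
 endfacet
 facet normal 0.744 -0.620 -0.248
  outer loop
   vertex 3.5 4.0 1.5
   vertex 4.0 4.0 3.0
   vertex 0.5 0.0 2.5
  endloop
 endfacet
 facet normal 0.508 -0.547 -0.665
  outer loop
   vertex 3.5 4.0 1.5
   vertex 0.5 0.0 2.5
   vertex 1.0 3.5 0.0
  endloop
 endfacet
 facet normal -0.156 0.986 0.052
  outer loop
   vertex 3.5 4.0 1.5
   vertex 0.0 3.5 0.5
   vertex 4.0 4.0 3.0
  endloop
 endfacet
 facet normal -0.089 0.980 -0.178
  outer loop
   vertex 3.5 4.0 1.5
   vertex 1.0 3.5 0.0
   vertex 0.0 3.5 0.5
  endloop
 endfacet
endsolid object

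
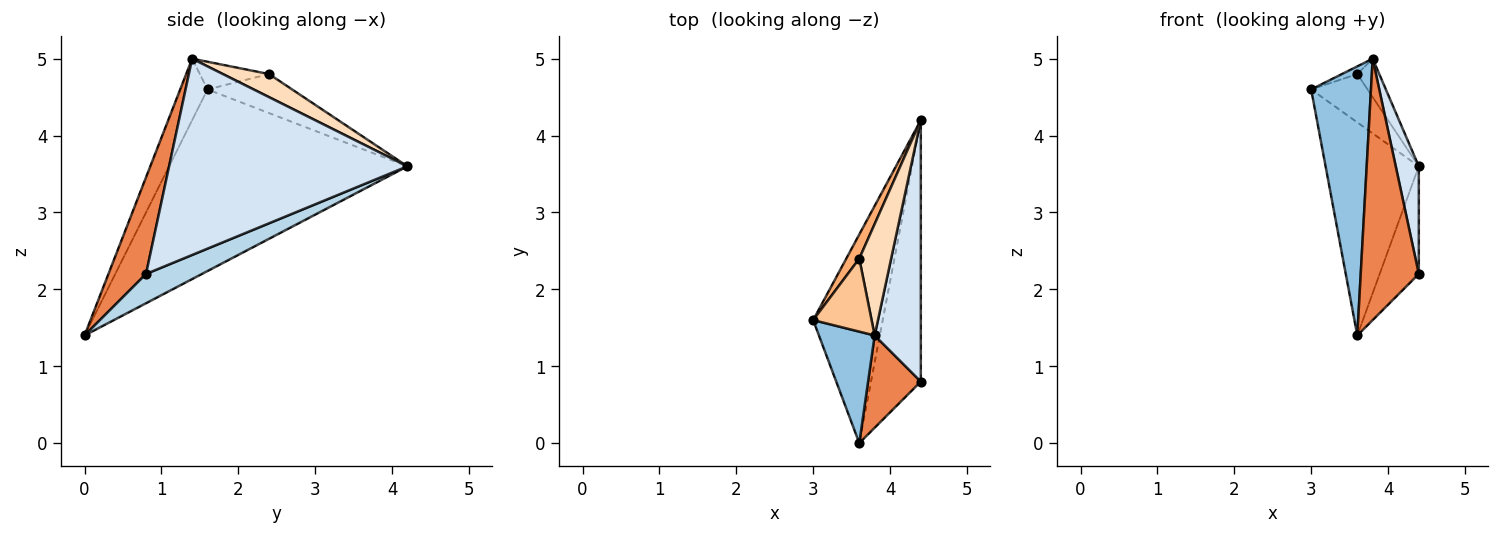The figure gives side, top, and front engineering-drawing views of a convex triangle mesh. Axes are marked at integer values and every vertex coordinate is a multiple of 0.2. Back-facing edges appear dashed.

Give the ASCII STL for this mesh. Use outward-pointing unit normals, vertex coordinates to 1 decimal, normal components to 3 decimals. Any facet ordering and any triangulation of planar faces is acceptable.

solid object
 facet normal -0.877 0.343 -0.336
  outer loop
   vertex 3.6 0.0 1.4
   vertex 3.0 1.6 4.6
   vertex 4.4 4.2 3.6
  endloop
 endfacet
 facet normal -0.389 -0.851 0.353
  outer loop
   vertex 3.8 1.4 5.0
   vertex 3.0 1.6 4.6
   vertex 3.6 0.0 1.4
  endloop
 endfacet
 facet normal 0.478 0.334 -0.812
  outer loop
   vertex 4.4 0.8 2.2
   vertex 3.6 0.0 1.4
   vertex 4.4 4.2 3.6
  endloop
 endfacet
 facet normal 0.969 -0.094 0.228
  outer loop
   vertex 4.4 0.8 2.2
   vertex 4.4 4.2 3.6
   vertex 3.8 1.4 5.0
  endloop
 endfacet
 facet normal 0.521 -0.805 0.284
  outer loop
   vertex 4.4 0.8 2.2
   vertex 3.8 1.4 5.0
   vertex 3.6 0.0 1.4
  endloop
 endfacet
 facet normal -0.802 0.535 0.267
  outer loop
   vertex 3.6 2.4 4.8
   vertex 4.4 4.2 3.6
   vertex 3.0 1.6 4.6
  endloop
 endfacet
 facet normal -0.426 0.095 0.900
  outer loop
   vertex 3.6 2.4 4.8
   vertex 3.0 1.6 4.6
   vertex 3.8 1.4 5.0
  endloop
 endfacet
 facet normal 0.565 0.269 0.780
  outer loop
   vertex 3.6 2.4 4.8
   vertex 3.8 1.4 5.0
   vertex 4.4 4.2 3.6
  endloop
 endfacet
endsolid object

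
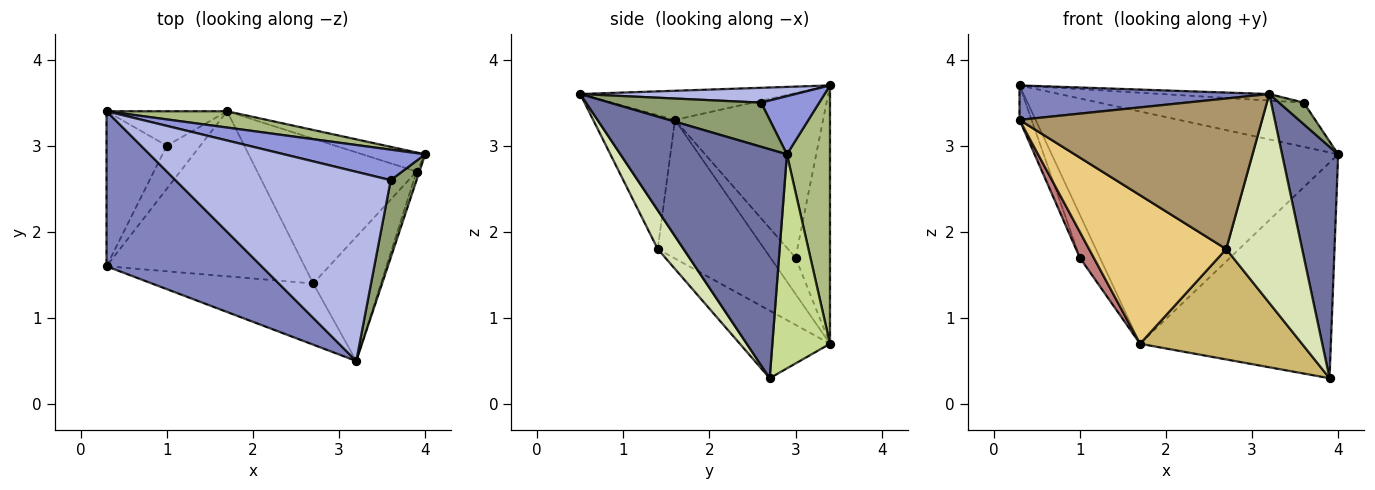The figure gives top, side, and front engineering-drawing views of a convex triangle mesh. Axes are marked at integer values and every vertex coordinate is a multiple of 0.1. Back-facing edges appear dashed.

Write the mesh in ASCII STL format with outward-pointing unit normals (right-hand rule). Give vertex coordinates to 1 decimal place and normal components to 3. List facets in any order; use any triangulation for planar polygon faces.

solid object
 facet normal 0.948 -0.319 -0.012
  outer loop
   vertex 3.9 2.7 0.3
   vertex 4.0 2.9 2.9
   vertex 3.2 0.5 3.6
  endloop
 endfacet
 facet normal -0.180 -0.213 0.960
  outer loop
   vertex 0.3 1.6 3.3
   vertex 3.2 0.5 3.6
   vertex 0.3 3.4 3.7
  endloop
 endfacet
 facet normal 0.228 0.802 0.553
  outer loop
   vertex 3.6 2.6 3.5
   vertex 4.0 2.9 2.9
   vertex 0.3 3.4 3.7
  endloop
 endfacet
 facet normal 0.069 0.034 0.997
  outer loop
   vertex 3.6 2.6 3.5
   vertex 0.3 3.4 3.7
   vertex 3.2 0.5 3.6
  endloop
 endfacet
 facet normal 0.855 -0.139 0.500
  outer loop
   vertex 3.6 2.6 3.5
   vertex 3.2 0.5 3.6
   vertex 4.0 2.9 2.9
  endloop
 endfacet
 facet normal 0.148 0.987 0.069
  outer loop
   vertex 1.7 3.4 0.7
   vertex 0.3 3.4 3.7
   vertex 4.0 2.9 2.9
  endloop
 endfacet
 facet normal 0.288 0.954 -0.084
  outer loop
   vertex 1.7 3.4 0.7
   vertex 4.0 2.9 2.9
   vertex 3.9 2.7 0.3
  endloop
 endfacet
 facet normal 0.281 -0.825 -0.490
  outer loop
   vertex 2.7 1.4 1.8
   vertex 3.9 2.7 0.3
   vertex 3.2 0.5 3.6
  endloop
 endfacet
 facet normal -0.298 -0.884 -0.359
  outer loop
   vertex 2.7 1.4 1.8
   vertex 3.2 0.5 3.6
   vertex 0.3 1.6 3.3
  endloop
 endfacet
 facet normal -0.320 -0.574 -0.754
  outer loop
   vertex 2.7 1.4 1.8
   vertex 1.7 3.4 0.7
   vertex 3.9 2.7 0.3
  endloop
 endfacet
 facet normal -0.462 -0.593 -0.659
  outer loop
   vertex 2.7 1.4 1.8
   vertex 0.3 1.6 3.3
   vertex 1.7 3.4 0.7
  endloop
 endfacet
 facet normal -0.936 0.076 -0.343
  outer loop
   vertex 1.0 3.0 1.7
   vertex 0.3 1.6 3.3
   vertex 0.3 3.4 3.7
  endloop
 endfacet
 facet normal -0.801 0.467 -0.374
  outer loop
   vertex 1.0 3.0 1.7
   vertex 0.3 3.4 3.7
   vertex 1.7 3.4 0.7
  endloop
 endfacet
 facet normal -0.681 -0.377 -0.628
  outer loop
   vertex 1.0 3.0 1.7
   vertex 1.7 3.4 0.7
   vertex 0.3 1.6 3.3
  endloop
 endfacet
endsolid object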